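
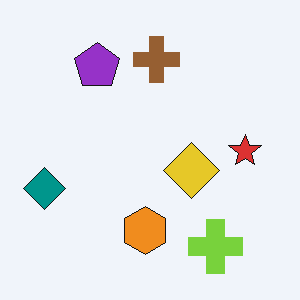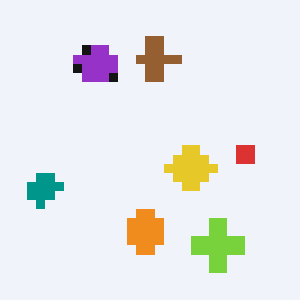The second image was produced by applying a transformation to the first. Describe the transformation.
The image was coarsely pixelated.

Shapes are reduced to large square blocks; fine edges and outlines are lost — a downscale-then-upscale (mosaic) effect.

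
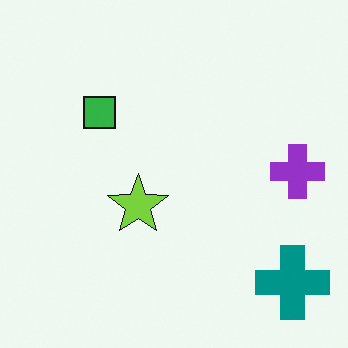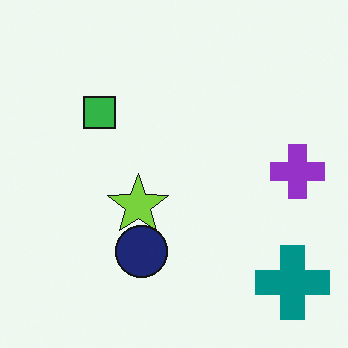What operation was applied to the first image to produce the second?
The second image is the first overlaid with an additional navy circle.

A navy circle appears in the second image that is absent from the first.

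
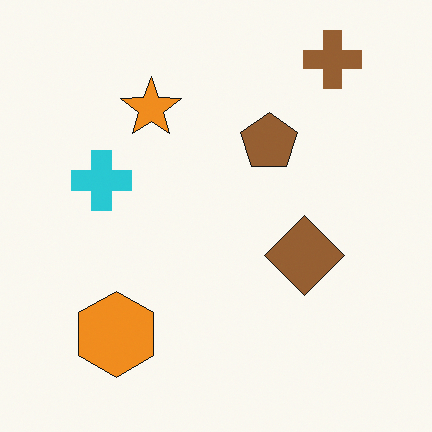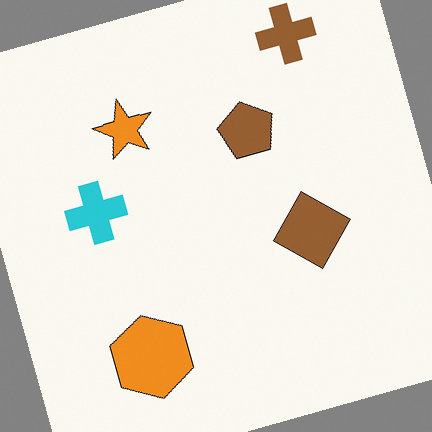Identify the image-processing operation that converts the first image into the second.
This is the original image rotated counter-clockwise by a moderate amount.

Every shape is tilted by the same angle and the image corners show triangular fill wedges — a whole-image rotation by a non-right angle.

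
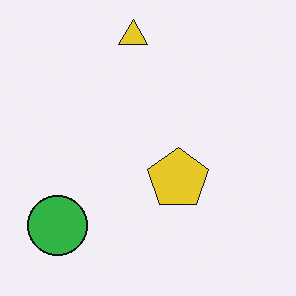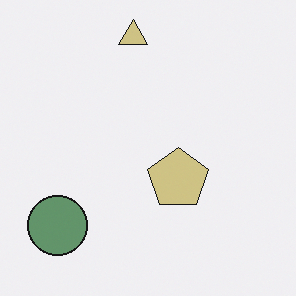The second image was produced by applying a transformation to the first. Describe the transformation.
This is the original image heavily desaturated.

All colors are more muted and greyish — a global saturation change.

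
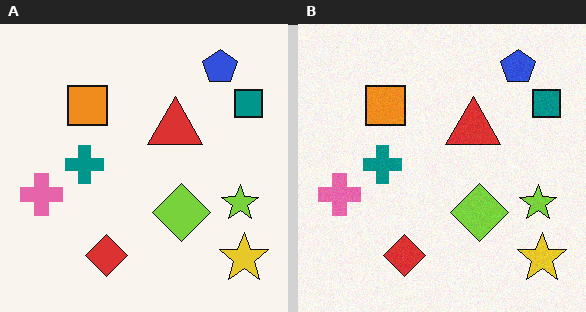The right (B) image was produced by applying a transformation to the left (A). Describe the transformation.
It was degraded with light additive noise.

Random speckle covers the whole image, including the flat background.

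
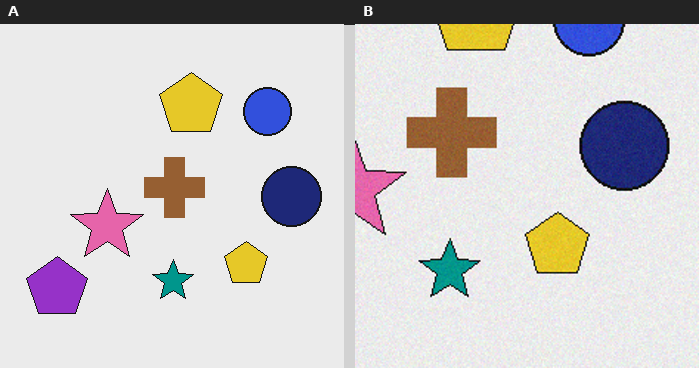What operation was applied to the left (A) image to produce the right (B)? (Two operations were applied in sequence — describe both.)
It was degraded with light additive noise, then cropped slightly and scaled back up.

Random speckle covers the whole image, including the flat background. The visible shapes are larger and the field of view is narrower; shapes near the original edges may be partly or wholly outside the frame — a crop-and-rescale.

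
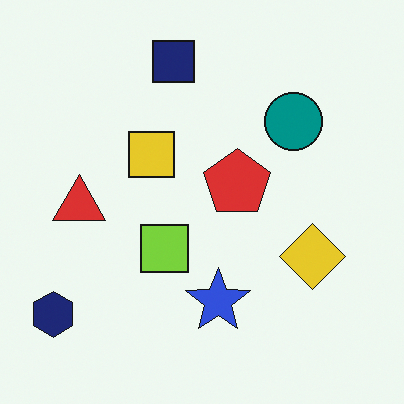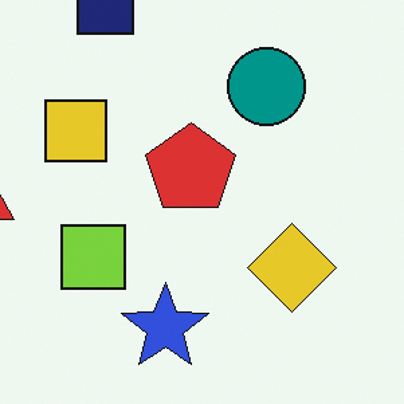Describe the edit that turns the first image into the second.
The second image is the first cropped slightly and scaled back up.

The visible shapes are larger and the field of view is narrower; shapes near the original edges may be partly or wholly outside the frame — a crop-and-rescale.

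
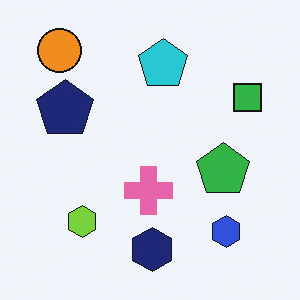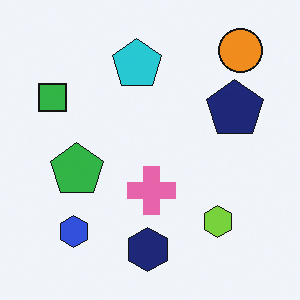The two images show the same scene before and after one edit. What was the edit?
The transformation is: flipped horizontally (left ↔ right).

The green square is in the top-right of the first image and the top-left of the second — shapes on opposite sides of the vertical midline have swapped in a mirror flip.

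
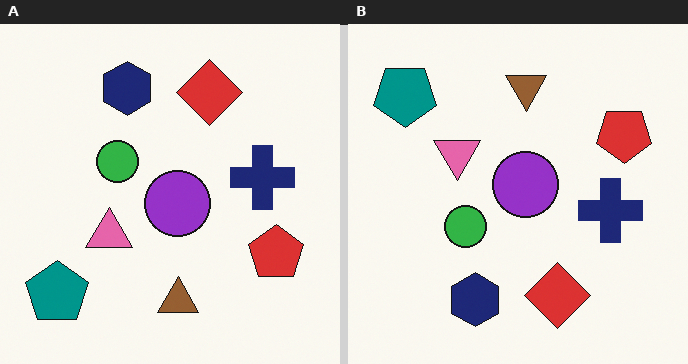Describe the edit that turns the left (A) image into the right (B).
The transformation is: flipped vertically (top ↔ bottom).

The navy hexagon is in the top of the left (A) image and the bottom of the right (B) — shapes on opposite sides of the horizontal midline have swapped in a mirror flip.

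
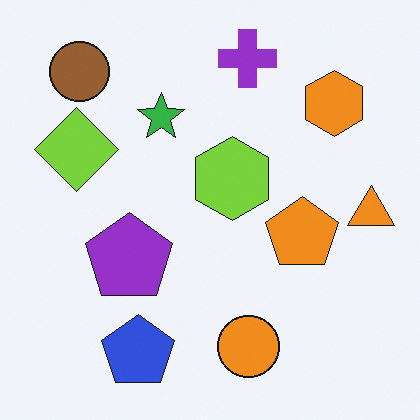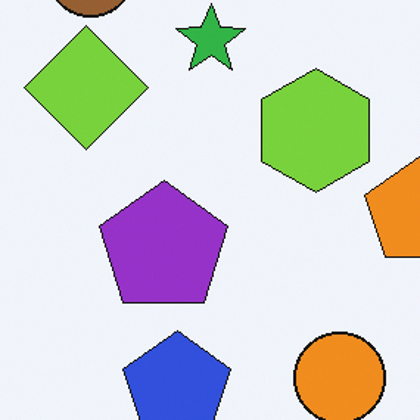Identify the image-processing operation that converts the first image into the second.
The transformation is: cropped slightly and scaled back up.

The visible shapes are larger and the field of view is narrower; shapes near the original edges may be partly or wholly outside the frame — a crop-and-rescale.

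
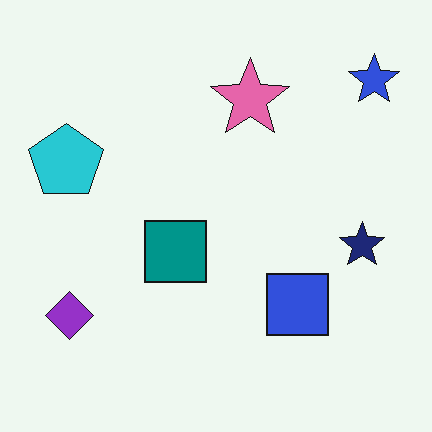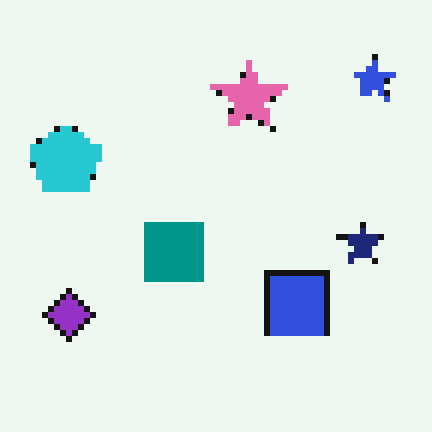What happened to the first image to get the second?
It was moderately pixelated.

Shapes are reduced to large square blocks; fine edges and outlines are lost — a downscale-then-upscale (mosaic) effect.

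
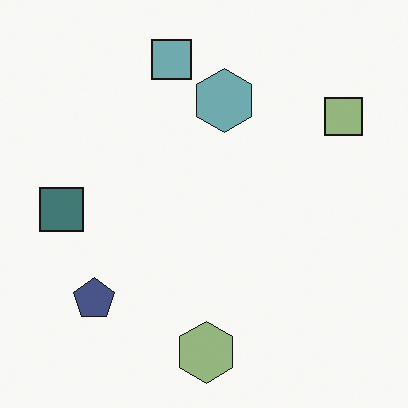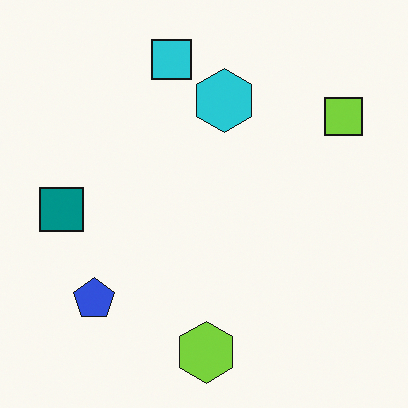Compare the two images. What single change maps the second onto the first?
The image was heavily desaturated.

All colors are more muted and greyish — a global saturation change.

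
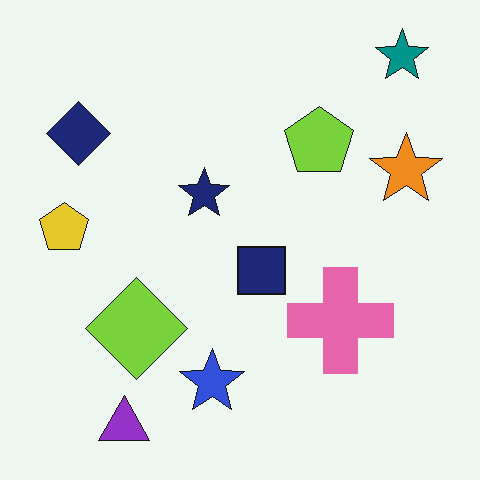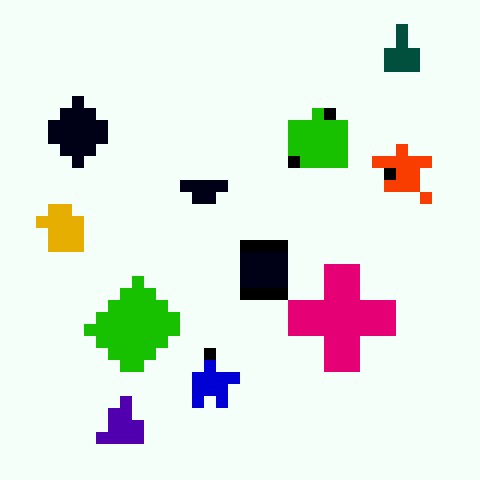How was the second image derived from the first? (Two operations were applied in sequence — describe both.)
The transformation is: boosted in contrast, then coarsely pixelated.

Tones are pushed away from mid-grey across the whole image — a global contrast change. Shapes are reduced to large square blocks; fine edges and outlines are lost — a downscale-then-upscale (mosaic) effect.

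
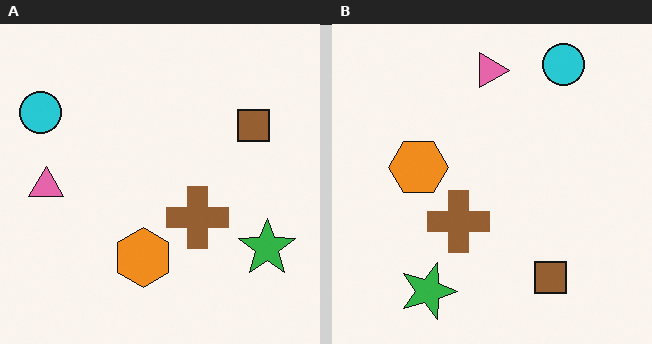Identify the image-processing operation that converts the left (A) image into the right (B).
The image was rotated 90° clockwise.

The cyan circle sits in the top-left of the left (A) image and the top-right of the right (B) — consistent with a whole-image 90° clockwise rotation.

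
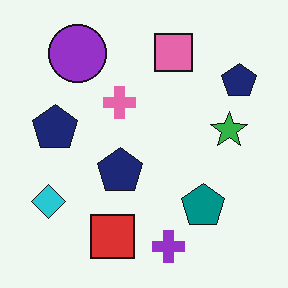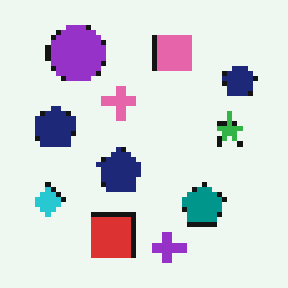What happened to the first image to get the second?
It was lightly pixelated (a mild mosaic effect).

Shapes are reduced to large square blocks; fine edges and outlines are lost — a downscale-then-upscale (mosaic) effect.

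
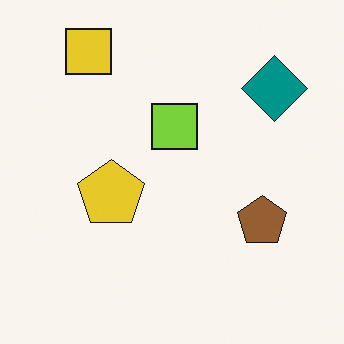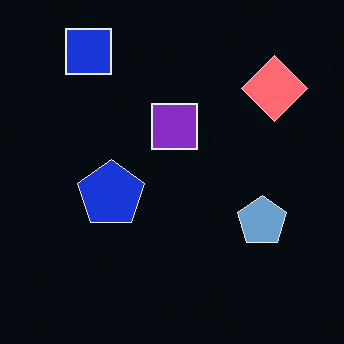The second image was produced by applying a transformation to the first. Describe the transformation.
The transformation is: color-inverted (negative).

The light background has become dark and every shape's color is its complement — a photographic negative.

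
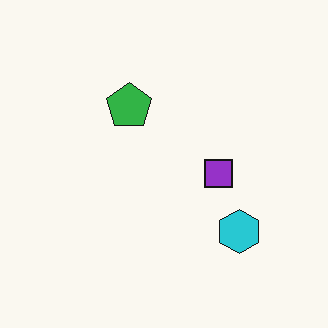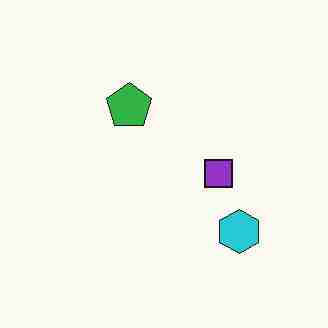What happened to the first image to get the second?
The transformation is: heavily JPEG-compressed with obvious blocking artifacts.

Blocky 8×8 compression artifacts appear around shape edges and the flat background shows ringing — characteristic JPEG degradation.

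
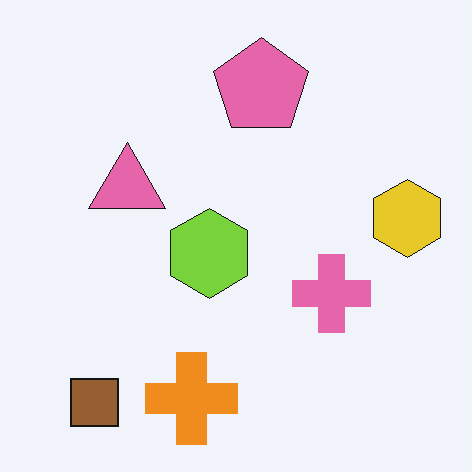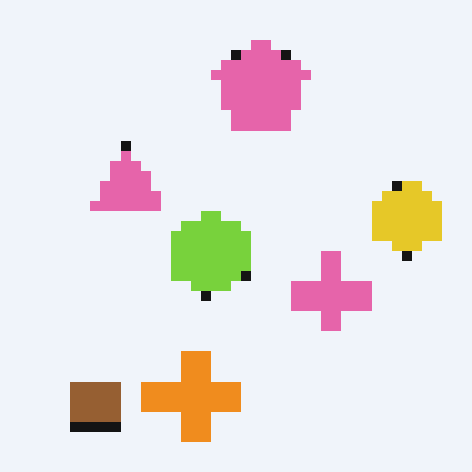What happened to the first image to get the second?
The transformation is: coarsely pixelated.

Shapes are reduced to large square blocks; fine edges and outlines are lost — a downscale-then-upscale (mosaic) effect.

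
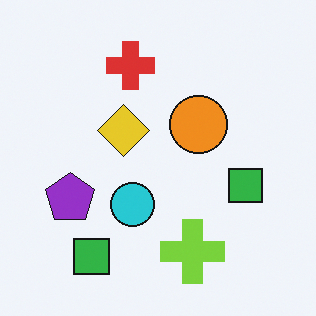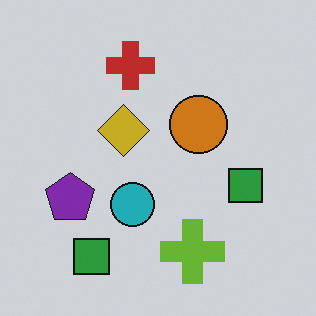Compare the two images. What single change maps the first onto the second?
Darkened a little.

Every pixel — background and shapes alike — is uniformly darkened.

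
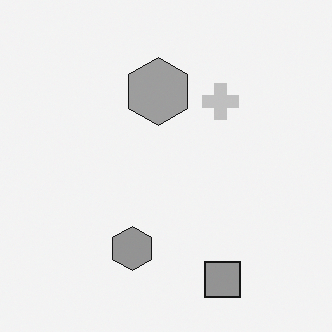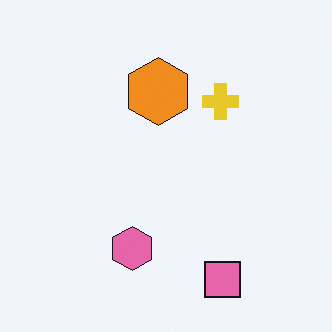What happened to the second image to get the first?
It was converted to grayscale.

All color is removed — every shape is now a shade of grey.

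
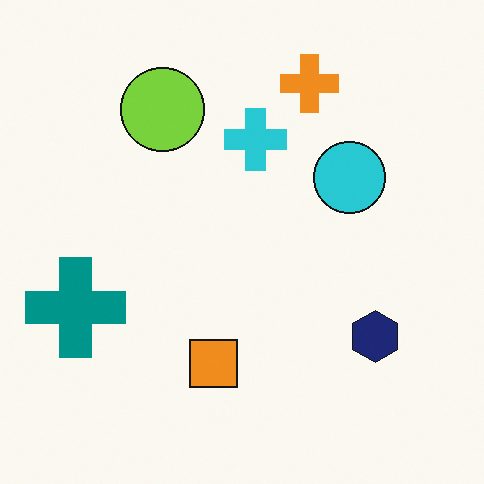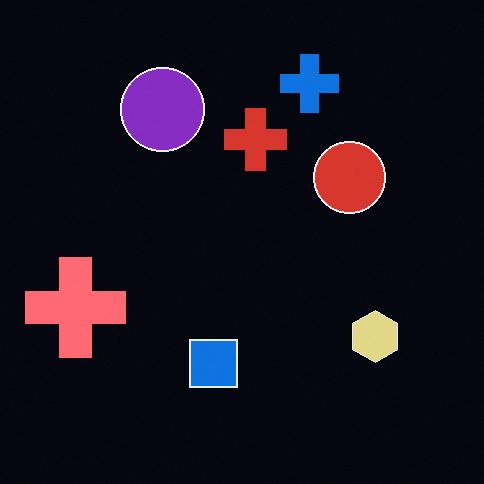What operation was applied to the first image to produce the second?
The image was color-inverted (negative).

The light background has become dark and every shape's color is its complement — a photographic negative.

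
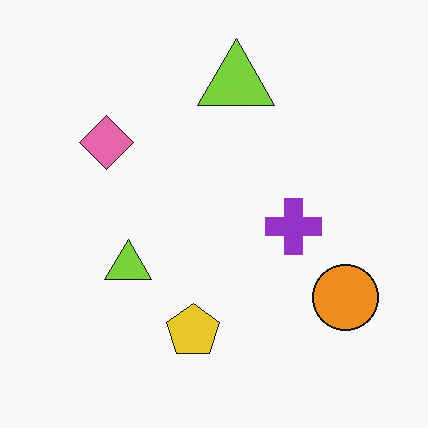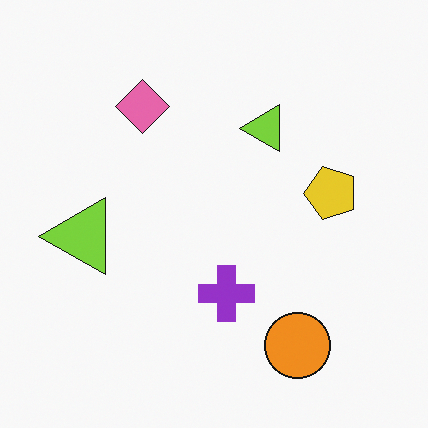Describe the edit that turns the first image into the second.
It was transposed (reflected across the top-left ↔ bottom-right diagonal).

Shapes have swapped their row and column positions — what was in the top-right is now in the bottom-left — a diagonal reflection.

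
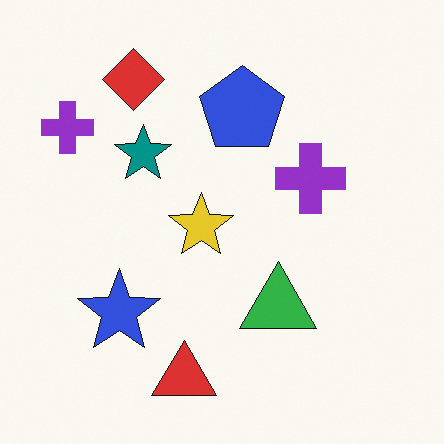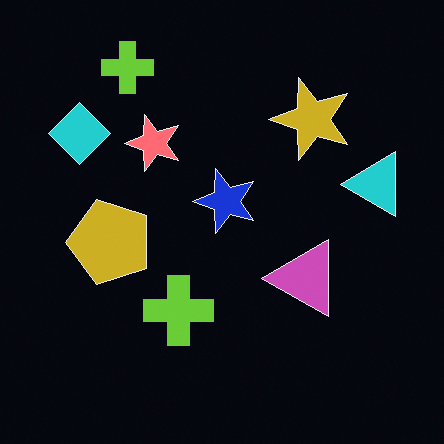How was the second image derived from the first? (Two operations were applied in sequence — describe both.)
The transformation is: color-inverted (negative), then transposed (reflected across the top-left ↔ bottom-right diagonal).

The light background has become dark and every shape's color is its complement — a photographic negative. Shapes have swapped their row and column positions — what was in the top-right is now in the bottom-left — a diagonal reflection.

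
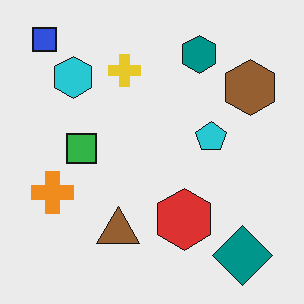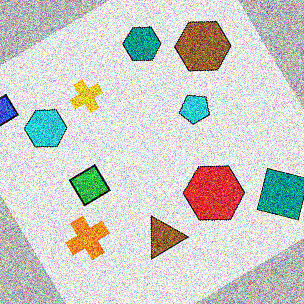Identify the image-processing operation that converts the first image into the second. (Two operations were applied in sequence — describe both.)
It was rotated counter-clockwise by a large amount — several tens of degrees, then degraded with a thick layer of grain.

Every shape is tilted by the same angle and the image corners show triangular fill wedges — a whole-image rotation by a non-right angle. Random speckle covers the whole image, including the flat background.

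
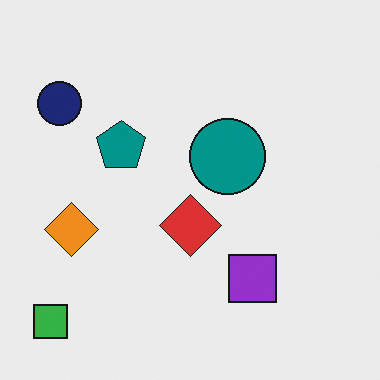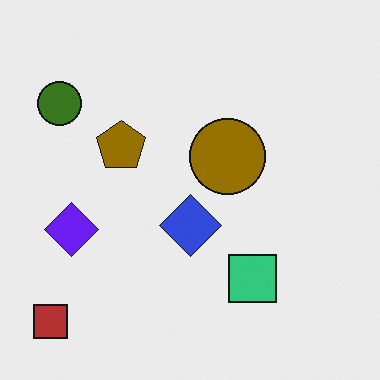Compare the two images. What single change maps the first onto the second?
It was hue-shifted through roughly half the color wheel.

Every shape's color has rotated by the same amount around the hue wheel — a uniform hue shift.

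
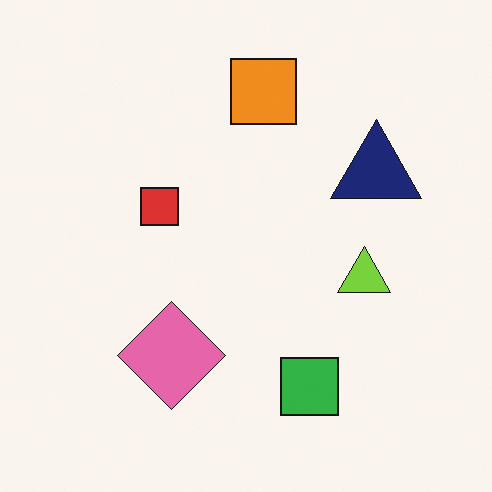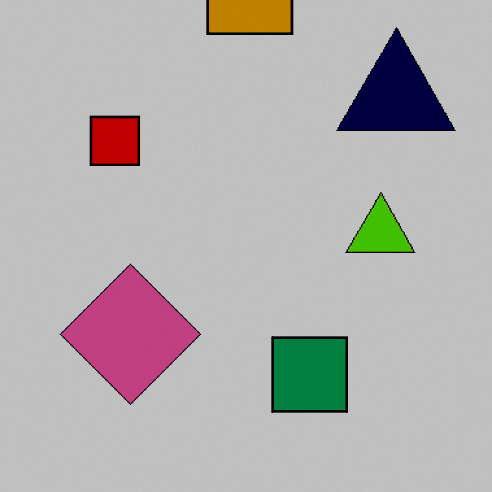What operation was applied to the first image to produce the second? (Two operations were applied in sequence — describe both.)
The image was cropped slightly and scaled back up, then aggressively posterized.

The visible shapes are larger and the field of view is narrower; shapes near the original edges may be partly or wholly outside the frame — a crop-and-rescale. Each flat color has snapped to a coarser quantized level — most visibly, the near-white background has dropped to a flat grey.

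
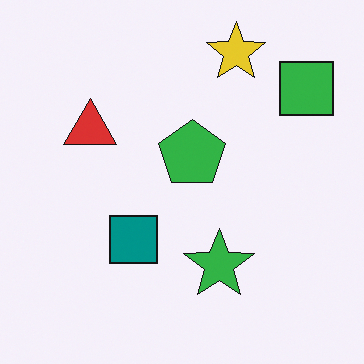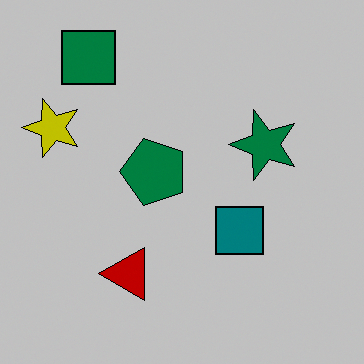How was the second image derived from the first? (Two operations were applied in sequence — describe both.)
The image was aggressively posterized, then rotated 90° counter-clockwise.

Each flat color has snapped to a coarser quantized level — most visibly, the near-white background has dropped to a flat grey. The green square sits in the top-right of the first image and the top-left of the second — consistent with a whole-image 90° counter-clockwise rotation.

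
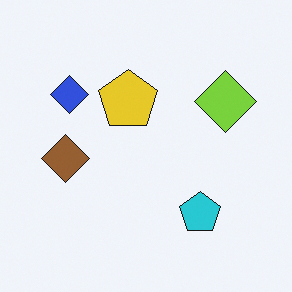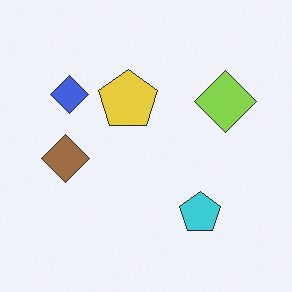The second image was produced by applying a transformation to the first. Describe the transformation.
The transformation is: given slightly reduced contrast.

Tones are pushed toward mid-grey across the whole image — a global contrast change.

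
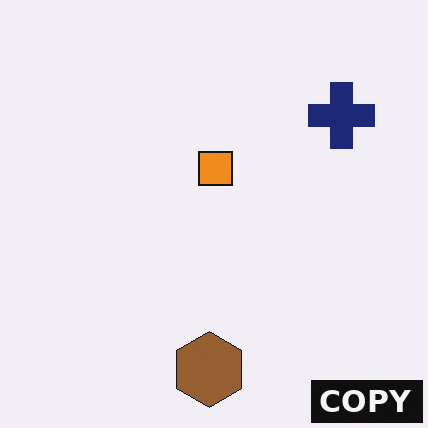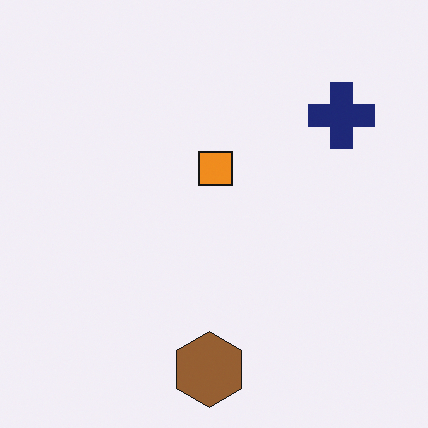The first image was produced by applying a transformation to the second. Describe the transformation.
It was watermarked with the text "COPY" in the lower-right corner.

A dark label reading "COPY" appears in the lower-right corner.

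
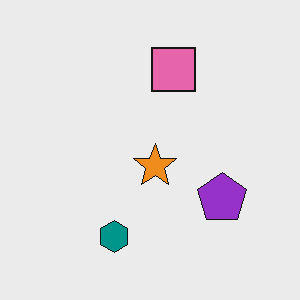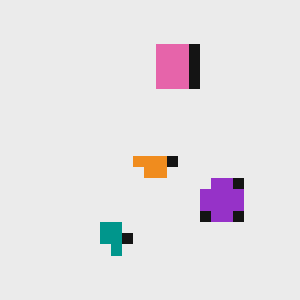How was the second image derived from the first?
The image was heavily pixelated into large blocks.

Shapes are reduced to large square blocks; fine edges and outlines are lost — a downscale-then-upscale (mosaic) effect.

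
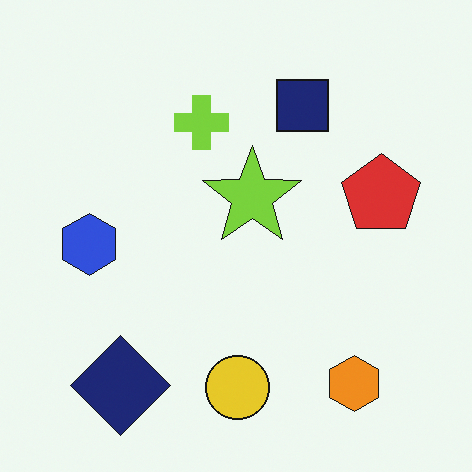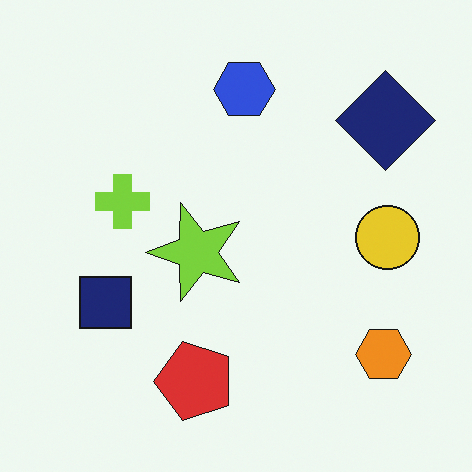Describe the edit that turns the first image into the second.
The transformation is: transposed (reflected across the top-left ↔ bottom-right diagonal).

Shapes have swapped their row and column positions — what was in the top-right is now in the bottom-left — a diagonal reflection.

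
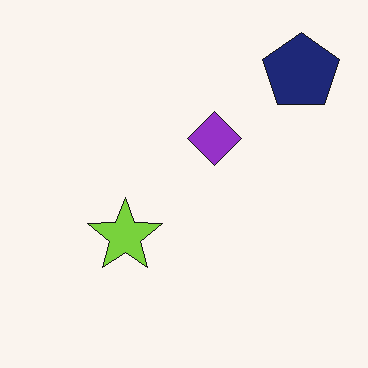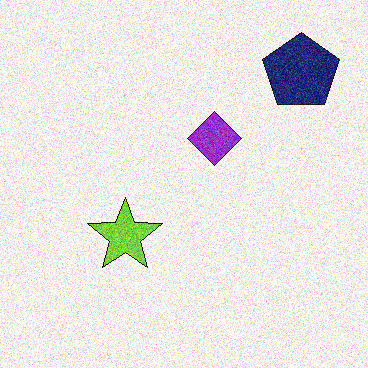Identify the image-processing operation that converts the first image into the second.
The second image is the first degraded with visible gaussian noise.

Random speckle covers the whole image, including the flat background.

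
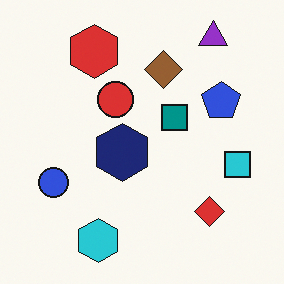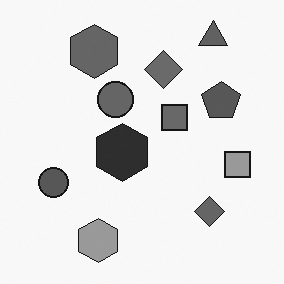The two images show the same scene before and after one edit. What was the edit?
The image was converted to grayscale.

All color is removed — every shape is now a shade of grey.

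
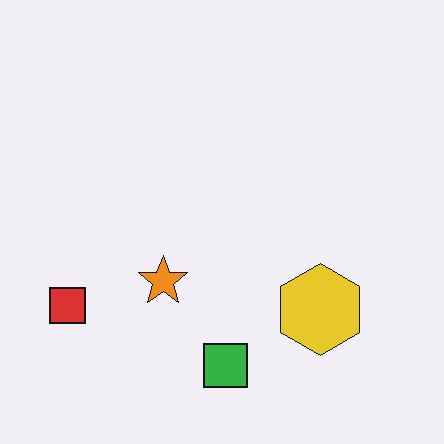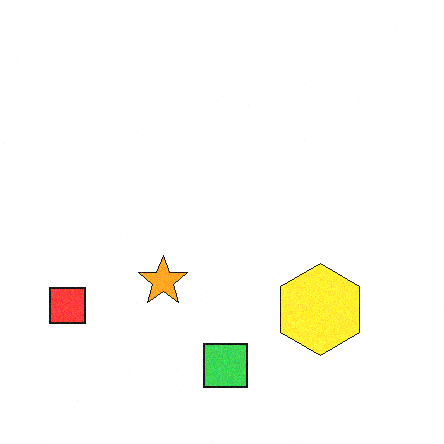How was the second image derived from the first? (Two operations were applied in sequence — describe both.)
Degraded with light additive noise, then brightened a little.

Random speckle covers the whole image, including the flat background. Every pixel — background and shapes alike — is uniformly brightened.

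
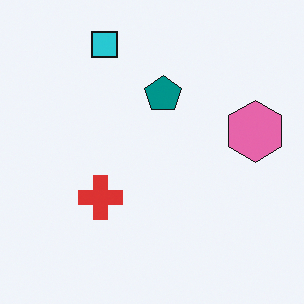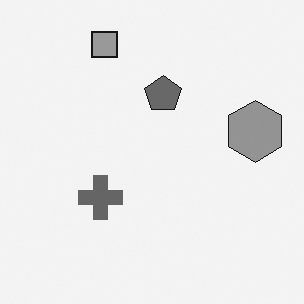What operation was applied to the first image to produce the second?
It was converted to grayscale.

All color is removed — every shape is now a shade of grey.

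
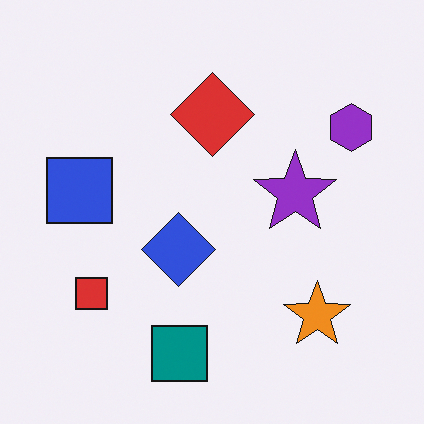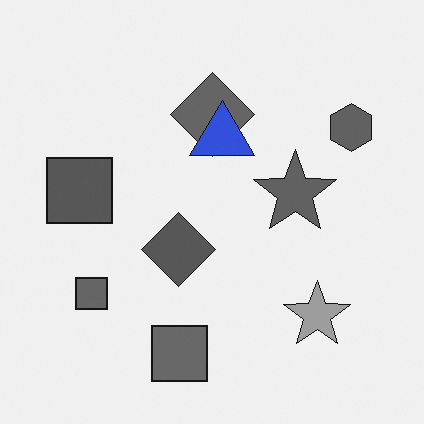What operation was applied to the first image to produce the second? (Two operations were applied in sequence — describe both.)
It was converted to grayscale, then overlaid with an additional blue triangle.

All color is removed — every shape is now a shade of grey. A blue triangle appears in the second image that is absent from the first.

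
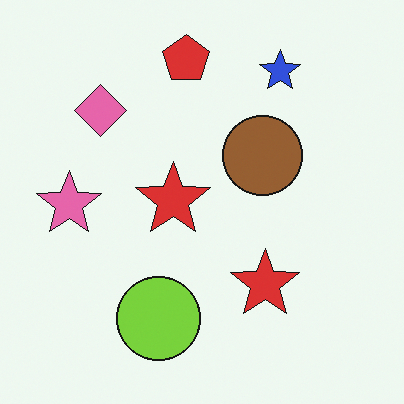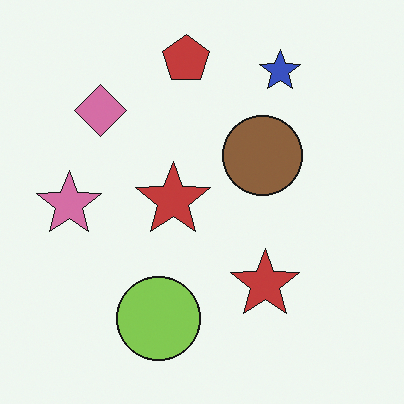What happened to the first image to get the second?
Slightly desaturated.

All colors are more muted and greyish — a global saturation change.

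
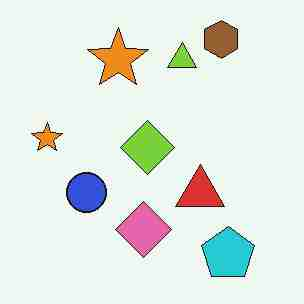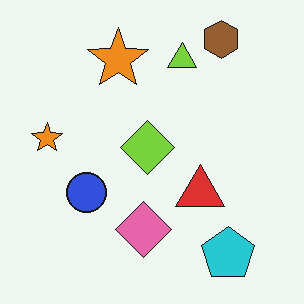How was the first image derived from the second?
The first image is the second degraded with heavy JPEG compression.

Blocky 8×8 compression artifacts appear around shape edges and the flat background shows ringing — characteristic JPEG degradation.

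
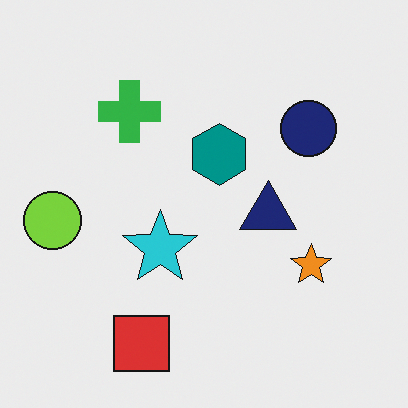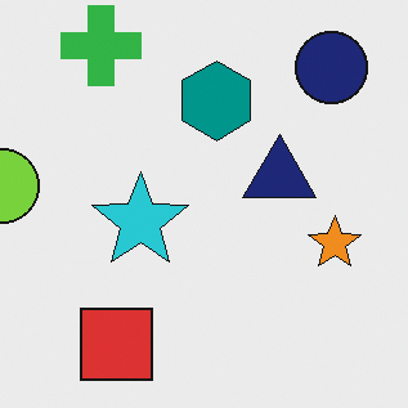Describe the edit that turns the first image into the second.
Cropped slightly and scaled back up.

The visible shapes are larger and the field of view is narrower; shapes near the original edges may be partly or wholly outside the frame — a crop-and-rescale.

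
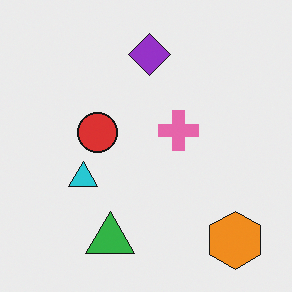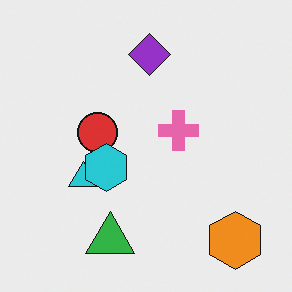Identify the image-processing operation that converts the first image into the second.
The image was overlaid with an additional cyan hexagon.

A cyan hexagon appears in the second image that is absent from the first.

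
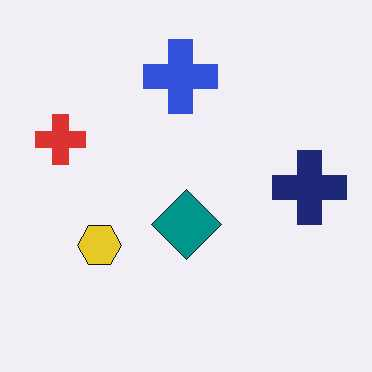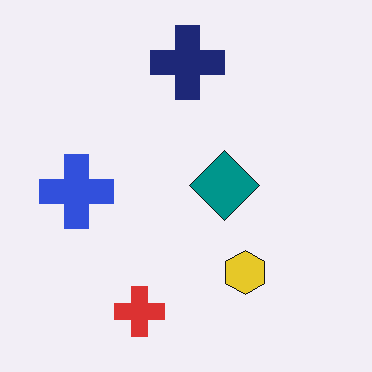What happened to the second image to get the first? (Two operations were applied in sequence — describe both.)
The image was rotated 90° clockwise, then given moderate JPEG compression.

The red cross sits in the bottom of the second image and the left of the first — consistent with a whole-image 90° clockwise rotation. Blocky 8×8 compression artifacts appear around shape edges and the flat background shows ringing — characteristic JPEG degradation.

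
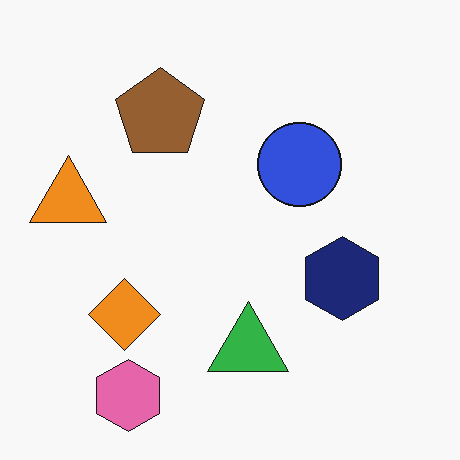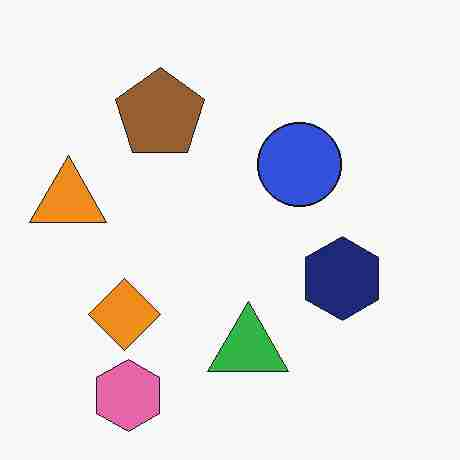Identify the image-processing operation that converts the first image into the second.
Heavily JPEG-compressed with obvious blocking artifacts.

Blocky 8×8 compression artifacts appear around shape edges and the flat background shows ringing — characteristic JPEG degradation.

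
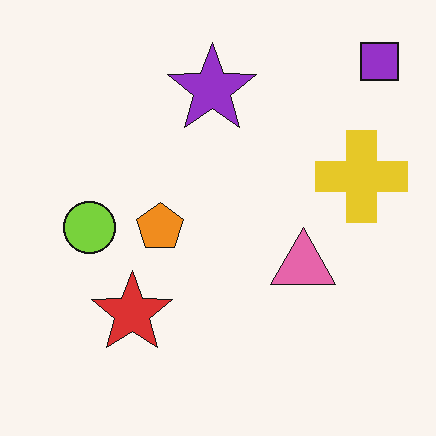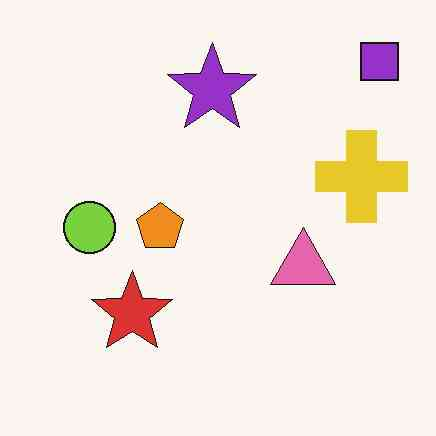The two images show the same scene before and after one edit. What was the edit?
The image was JPEG-compressed with visible artifacts.

Blocky 8×8 compression artifacts appear around shape edges and the flat background shows ringing — characteristic JPEG degradation.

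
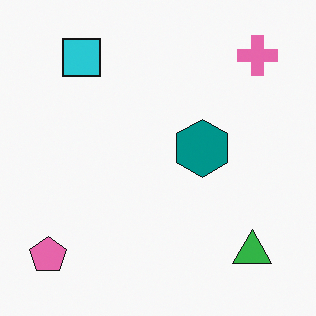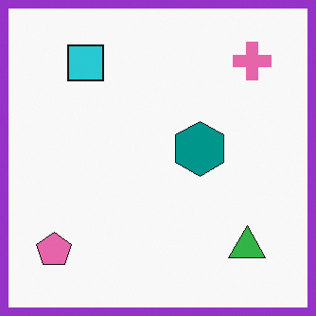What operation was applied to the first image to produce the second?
This is the original image framed with a purple border.

A solid purple frame runs around the edge of the second image, with the content slightly shrunk inside it.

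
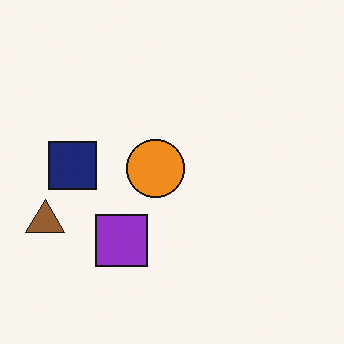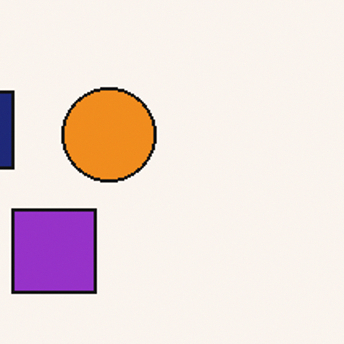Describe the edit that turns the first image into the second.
This is the original image cropped slightly and scaled back up.

The visible shapes are larger and the field of view is narrower; shapes near the original edges may be partly or wholly outside the frame — a crop-and-rescale.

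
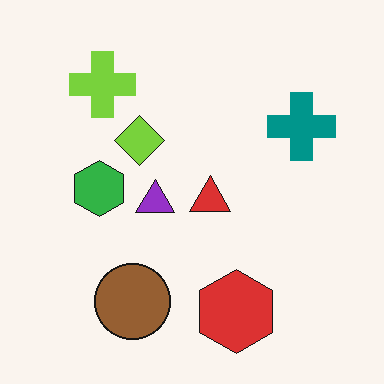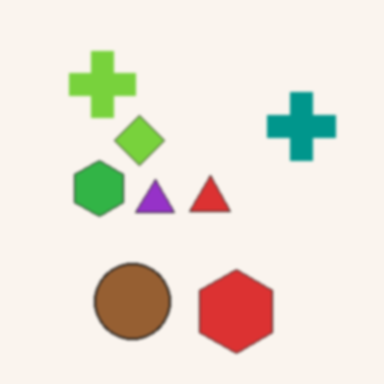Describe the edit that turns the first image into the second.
It was slightly softened.

Shape edges and outlines are uniformly softened across the whole image.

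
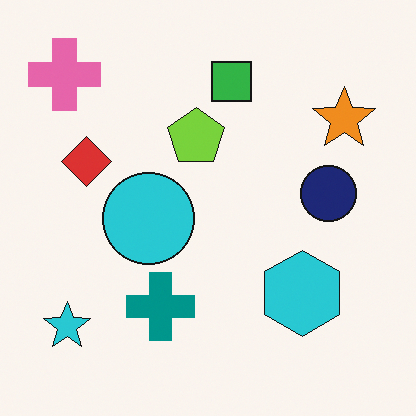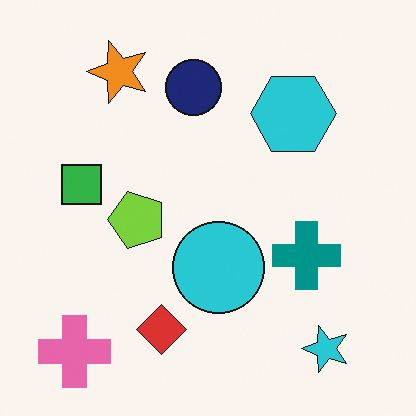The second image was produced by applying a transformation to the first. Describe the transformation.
This is the original image rotated 90° counter-clockwise.

The pink cross sits in the top-left of the first image and the bottom-left of the second — consistent with a whole-image 90° counter-clockwise rotation.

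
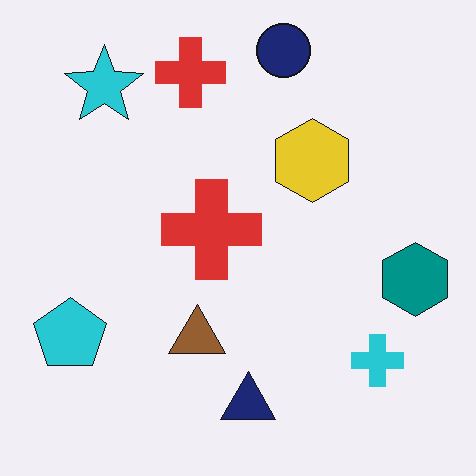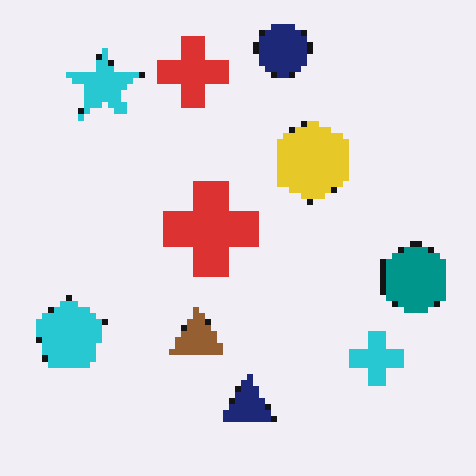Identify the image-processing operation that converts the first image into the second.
It was moderately pixelated.

Shapes are reduced to large square blocks; fine edges and outlines are lost — a downscale-then-upscale (mosaic) effect.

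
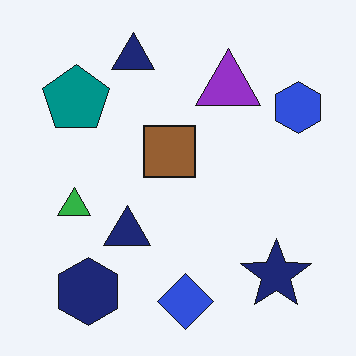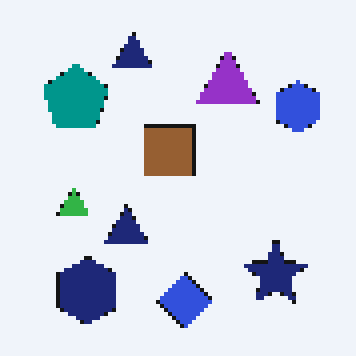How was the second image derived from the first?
Mildly pixelated.

Shapes are reduced to large square blocks; fine edges and outlines are lost — a downscale-then-upscale (mosaic) effect.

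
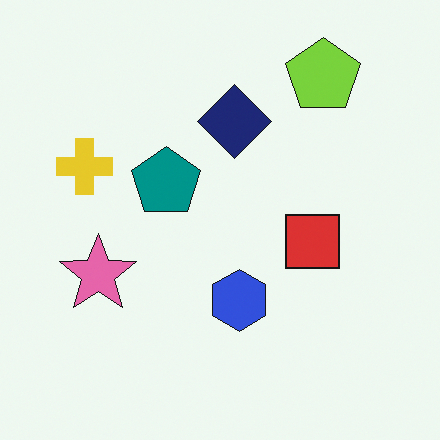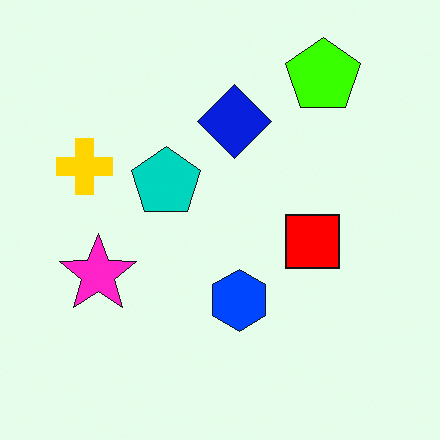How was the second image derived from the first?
This is the original image heavily oversaturated.

All colors are more vivid — a global saturation change.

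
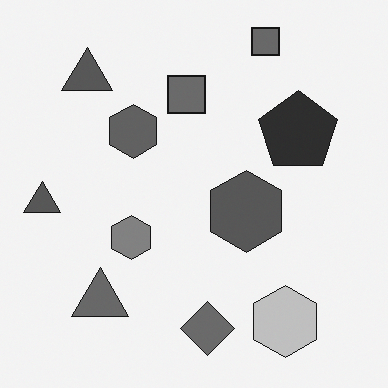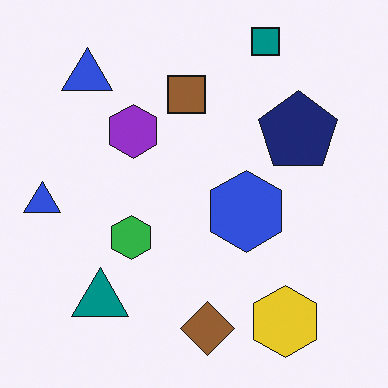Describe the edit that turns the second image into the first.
It was converted to grayscale.

All color is removed — every shape is now a shade of grey.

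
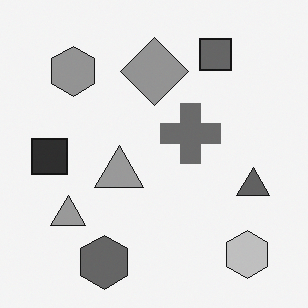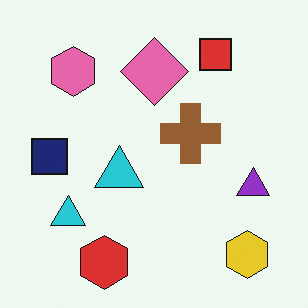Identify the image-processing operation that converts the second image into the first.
The transformation is: converted to grayscale.

All color is removed — every shape is now a shade of grey.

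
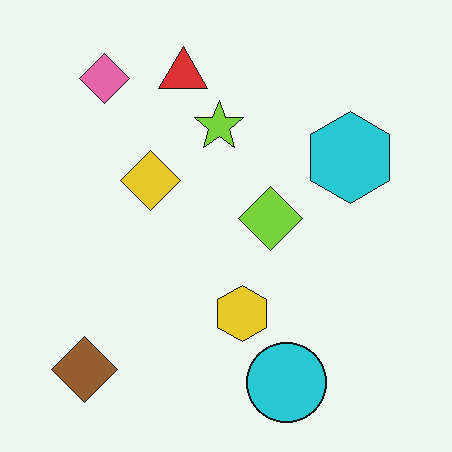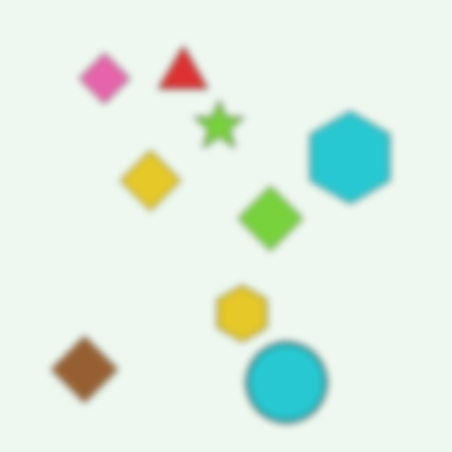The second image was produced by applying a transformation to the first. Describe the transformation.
Moderately blurred.

Shape edges and outlines are uniformly softened across the whole image.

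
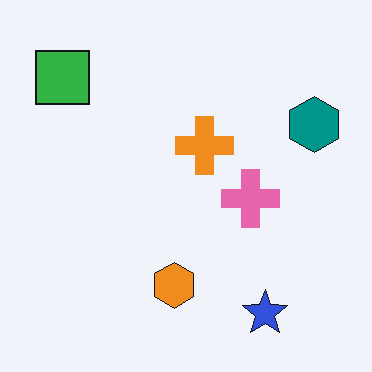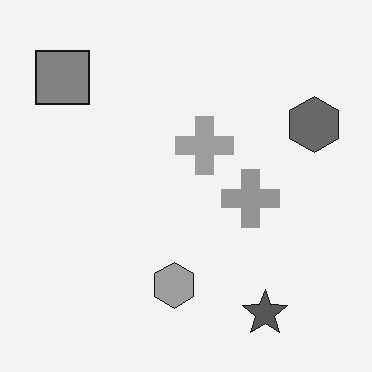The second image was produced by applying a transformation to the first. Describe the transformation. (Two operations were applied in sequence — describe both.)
This is the original image converted to grayscale, then given moderate JPEG compression.

All color is removed — every shape is now a shade of grey. Blocky 8×8 compression artifacts appear around shape edges and the flat background shows ringing — characteristic JPEG degradation.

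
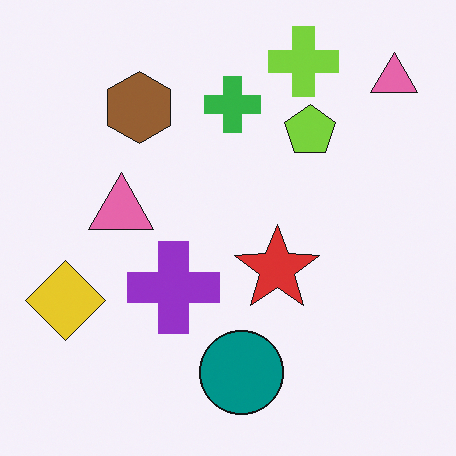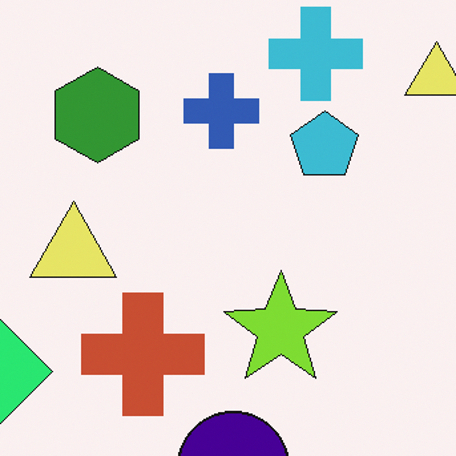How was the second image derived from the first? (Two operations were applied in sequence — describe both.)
This is the original image hue-shifted by a moderate amount, then cropped slightly and scaled back up.

Every shape's color has rotated by the same amount around the hue wheel — a uniform hue shift. The visible shapes are larger and the field of view is narrower; shapes near the original edges may be partly or wholly outside the frame — a crop-and-rescale.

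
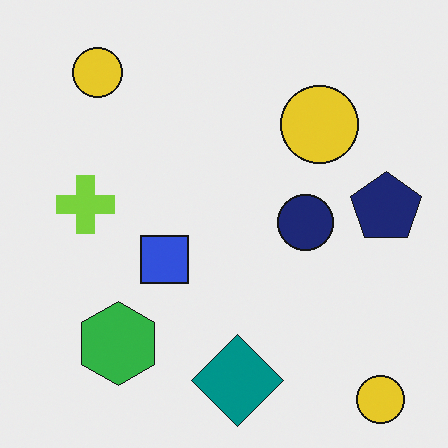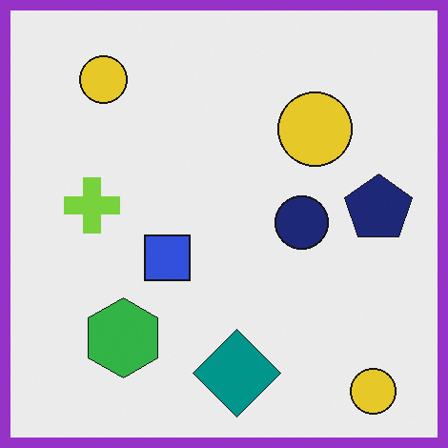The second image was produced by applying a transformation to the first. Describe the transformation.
The second image is the first framed with a purple border.

A solid purple frame runs around the edge of the second image, with the content slightly shrunk inside it.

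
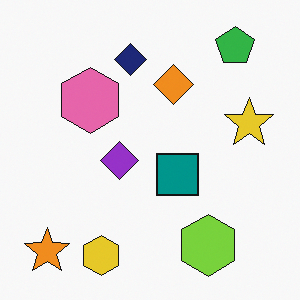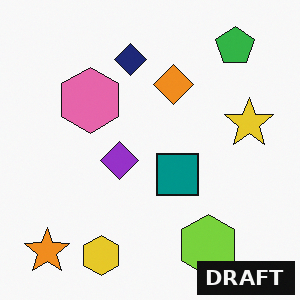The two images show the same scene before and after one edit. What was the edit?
This is the original image watermarked with the text "DRAFT" in the lower-right corner.

A dark label reading "DRAFT" appears in the lower-right corner.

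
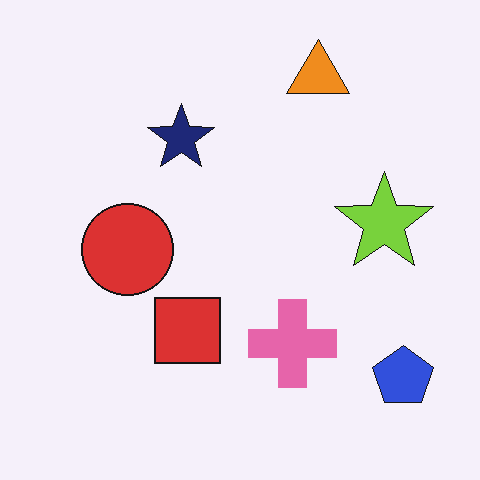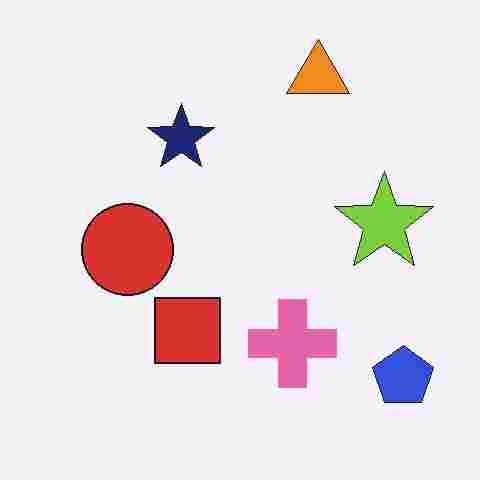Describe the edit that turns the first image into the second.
The image was degraded with heavy JPEG compression.

Blocky 8×8 compression artifacts appear around shape edges and the flat background shows ringing — characteristic JPEG degradation.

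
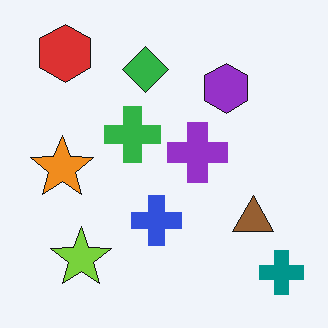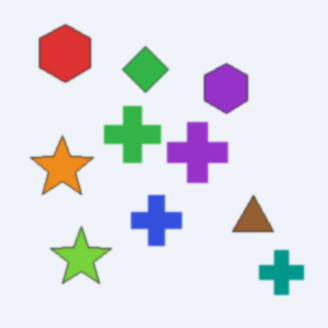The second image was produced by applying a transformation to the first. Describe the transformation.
The image was slightly softened.

Shape edges and outlines are uniformly softened across the whole image.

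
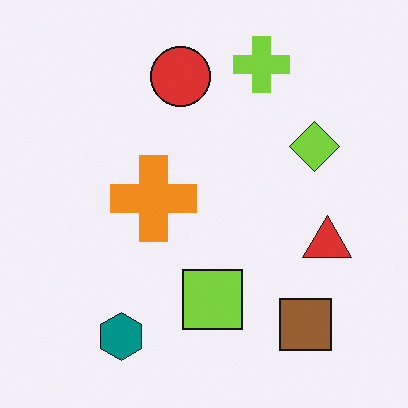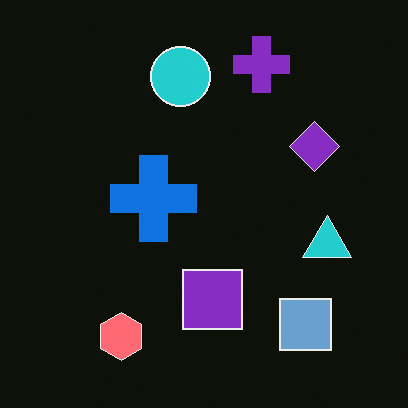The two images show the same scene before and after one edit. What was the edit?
The second image is the first color-inverted (negative).

The light background has become dark and every shape's color is its complement — a photographic negative.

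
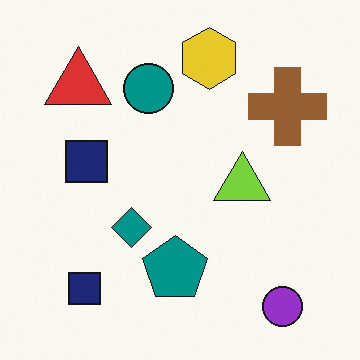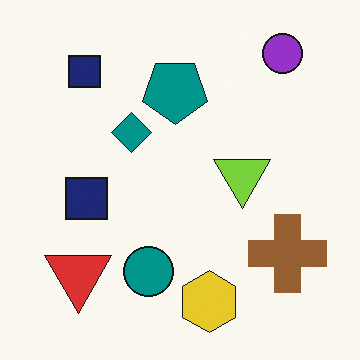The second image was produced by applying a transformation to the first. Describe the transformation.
The second image is the first flipped vertically (top ↔ bottom).

The purple circle is in the bottom-right of the first image and the top-right of the second — shapes on opposite sides of the horizontal midline have swapped in a mirror flip.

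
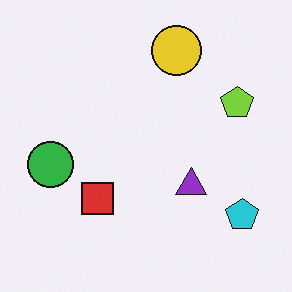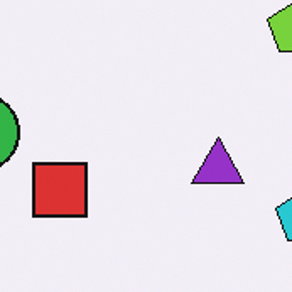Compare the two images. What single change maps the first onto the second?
This is the original image cropped tightly and scaled back up.

The visible shapes are larger and the field of view is narrower; shapes near the original edges may be partly or wholly outside the frame — a crop-and-rescale.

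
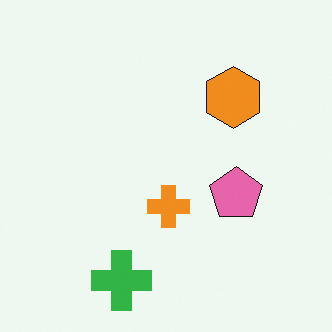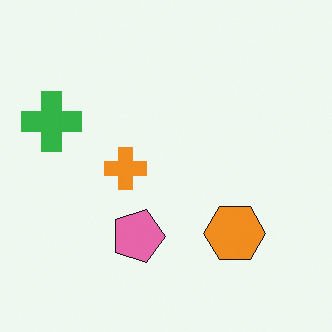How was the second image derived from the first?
The image was rotated 90° clockwise.

The green cross sits in the bottom of the first image and the left of the second — consistent with a whole-image 90° clockwise rotation.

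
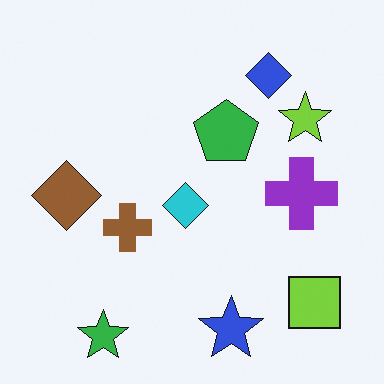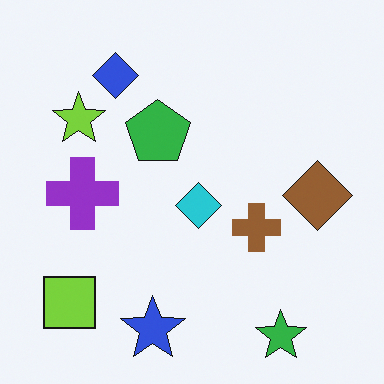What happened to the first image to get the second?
The second image is the first flipped horizontally (left ↔ right).

The brown diamond is in the left of the first image and the right of the second — shapes on opposite sides of the vertical midline have swapped in a mirror flip.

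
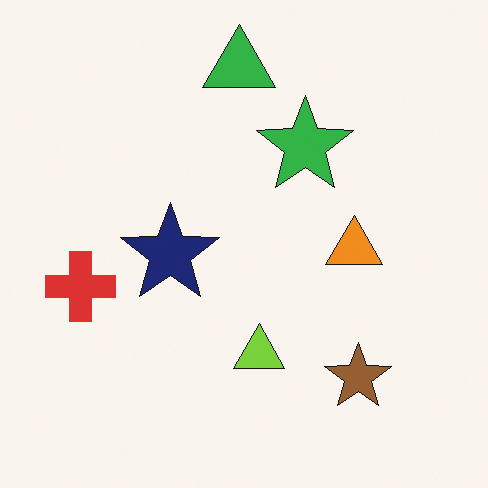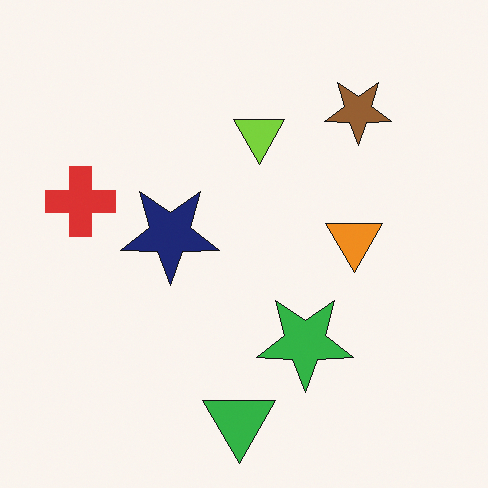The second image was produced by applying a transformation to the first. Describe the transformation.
The image was flipped vertically (top ↔ bottom).

The green triangle is in the top of the first image and the bottom of the second — shapes on opposite sides of the horizontal midline have swapped in a mirror flip.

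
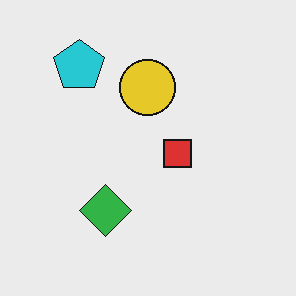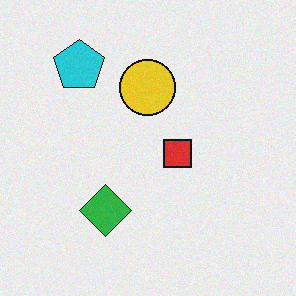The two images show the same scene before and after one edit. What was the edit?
The second image is the first degraded with subtle gaussian noise.

Random speckle covers the whole image, including the flat background.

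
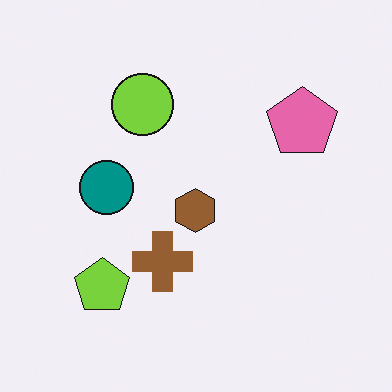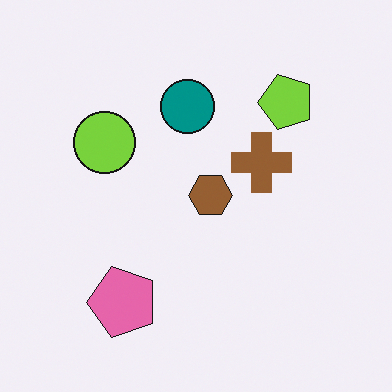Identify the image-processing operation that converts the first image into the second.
The second image is the first transposed (reflected across the top-left ↔ bottom-right diagonal).

Shapes have swapped their row and column positions — what was in the top-right is now in the bottom-left — a diagonal reflection.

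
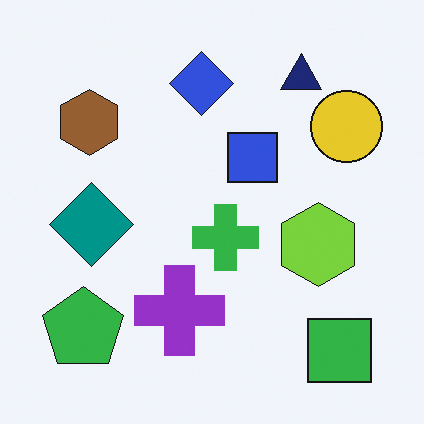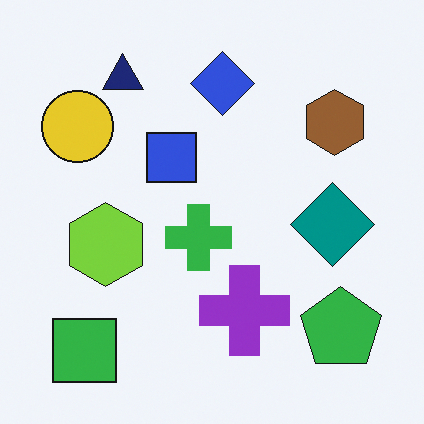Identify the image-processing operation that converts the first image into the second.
The image was flipped horizontally (left ↔ right).

The yellow circle is in the top-right of the first image and the top-left of the second — shapes on opposite sides of the vertical midline have swapped in a mirror flip.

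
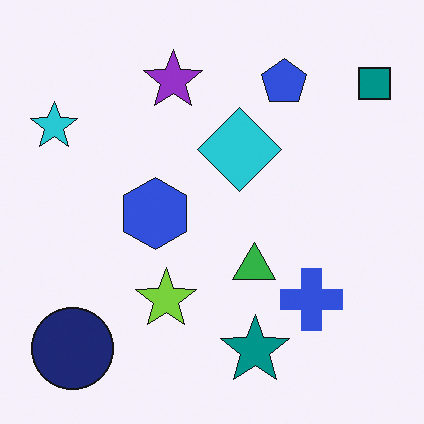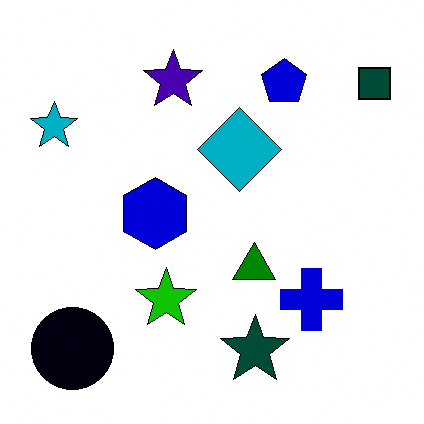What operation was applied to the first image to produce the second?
Boosted in contrast.

Tones are pushed away from mid-grey across the whole image — a global contrast change.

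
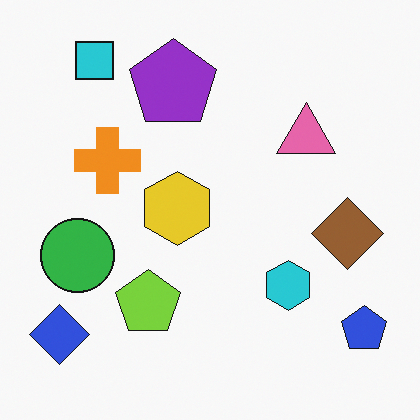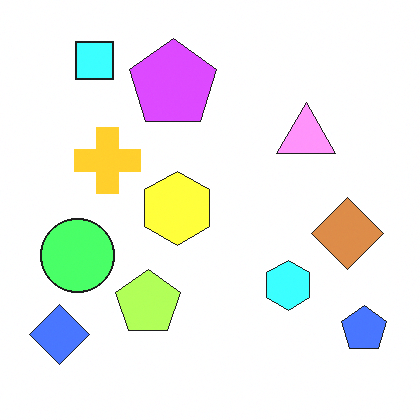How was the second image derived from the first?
The transformation is: noticeably brightened.

Every pixel — background and shapes alike — is uniformly brightened.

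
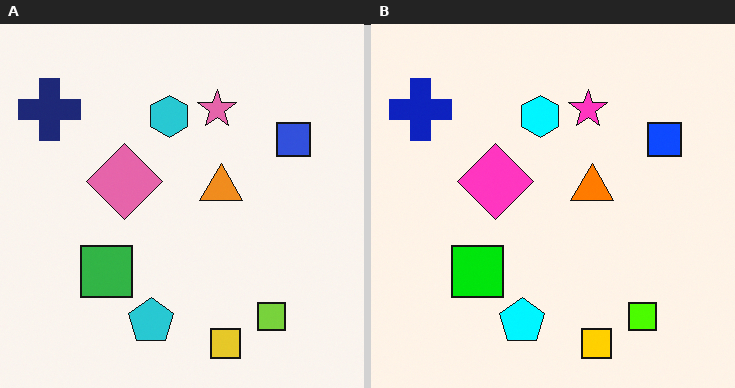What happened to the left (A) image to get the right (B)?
The transformation is: made much more vivid (saturation change).

All colors are more vivid — a global saturation change.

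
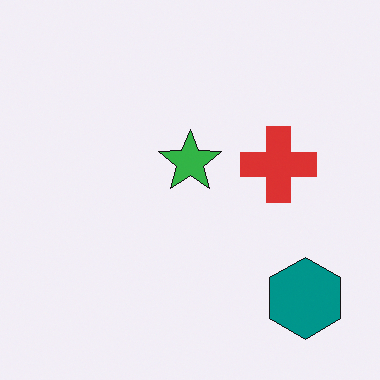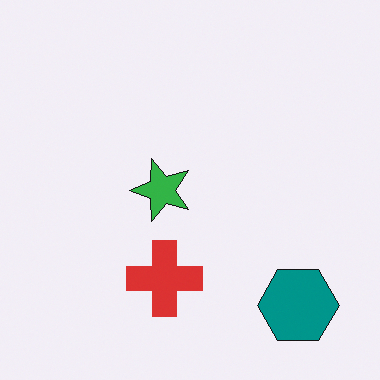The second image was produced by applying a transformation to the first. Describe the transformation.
This is the original image transposed (reflected across the top-left ↔ bottom-right diagonal).

Shapes have swapped their row and column positions — what was in the top-right is now in the bottom-left — a diagonal reflection.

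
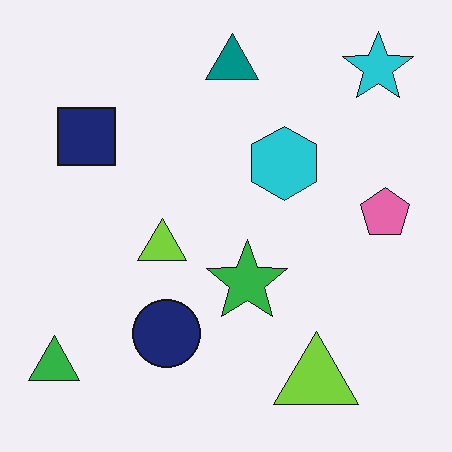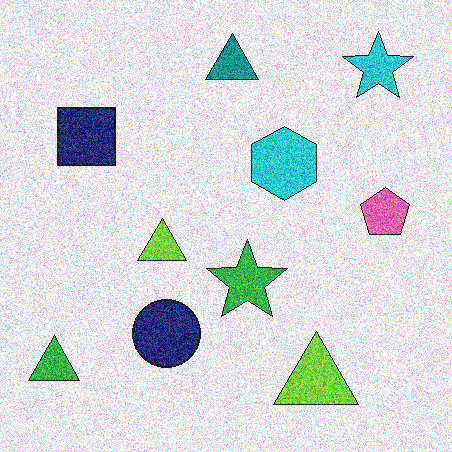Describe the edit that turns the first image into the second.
The transformation is: degraded with heavy additive noise.

Random speckle covers the whole image, including the flat background.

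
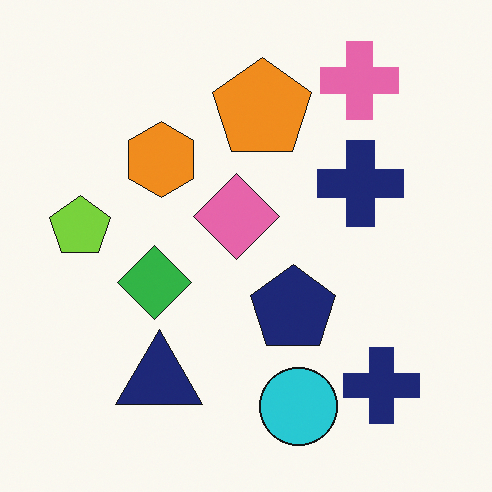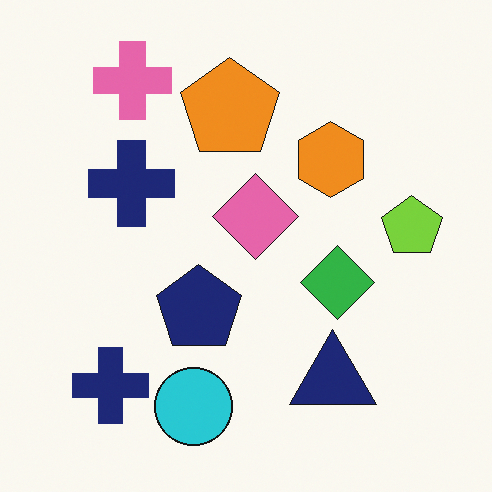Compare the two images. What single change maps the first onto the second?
This is the original image flipped horizontally (left ↔ right).

The lime pentagon is in the left of the first image and the right of the second — shapes on opposite sides of the vertical midline have swapped in a mirror flip.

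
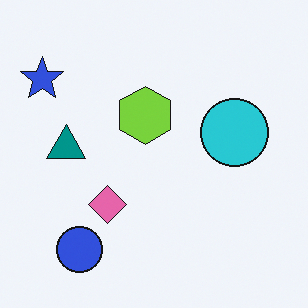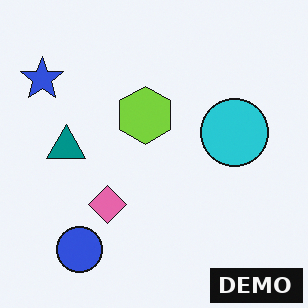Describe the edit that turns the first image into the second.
The transformation is: watermarked with the text "DEMO" in the lower-right corner.

A dark label reading "DEMO" appears in the lower-right corner.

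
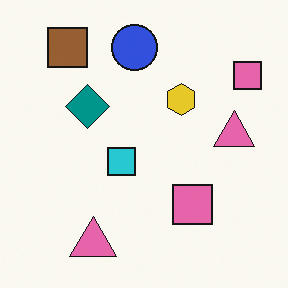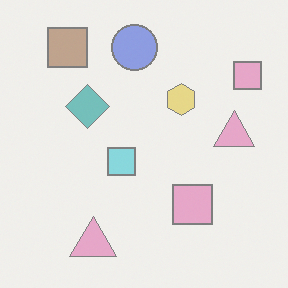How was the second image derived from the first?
It was washed out (contrast reduced).

Tones are pushed toward mid-grey across the whole image — a global contrast change.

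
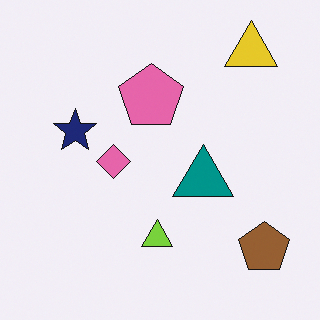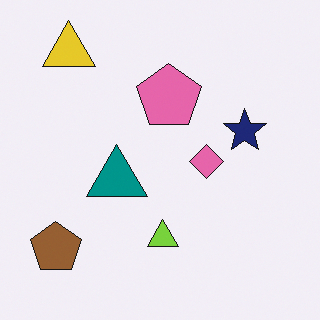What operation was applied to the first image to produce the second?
It was flipped horizontally (left ↔ right).

The brown pentagon is in the bottom-right of the first image and the bottom-left of the second — shapes on opposite sides of the vertical midline have swapped in a mirror flip.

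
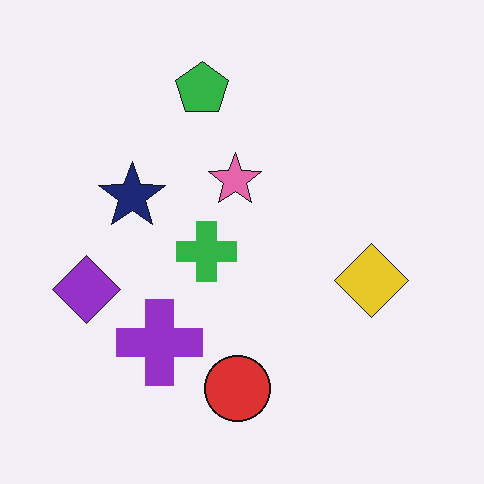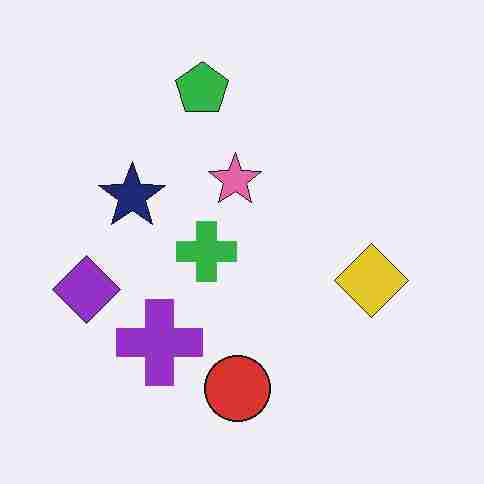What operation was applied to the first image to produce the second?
Degraded with heavy JPEG compression.

Blocky 8×8 compression artifacts appear around shape edges and the flat background shows ringing — characteristic JPEG degradation.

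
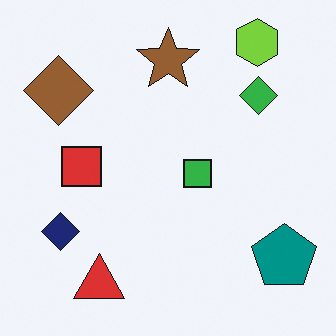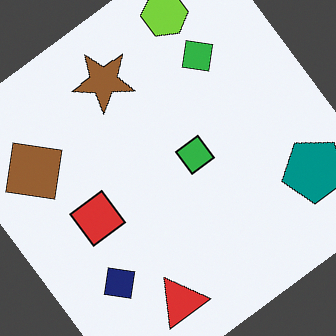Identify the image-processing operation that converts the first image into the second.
The transformation is: rotated counter-clockwise by a large amount — several tens of degrees.

Every shape is tilted by the same angle and the image corners show triangular fill wedges — a whole-image rotation by a non-right angle.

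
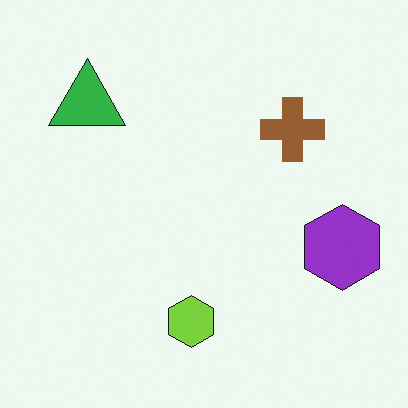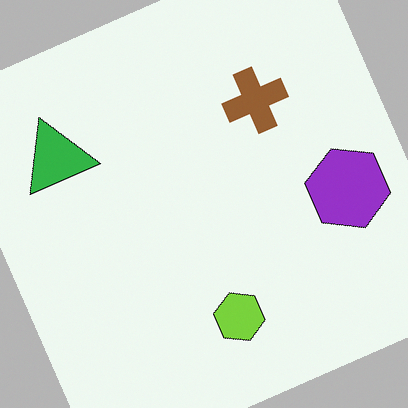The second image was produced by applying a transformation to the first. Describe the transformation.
Rotated counter-clockwise by a moderate amount.

Every shape is tilted by the same angle and the image corners show triangular fill wedges — a whole-image rotation by a non-right angle.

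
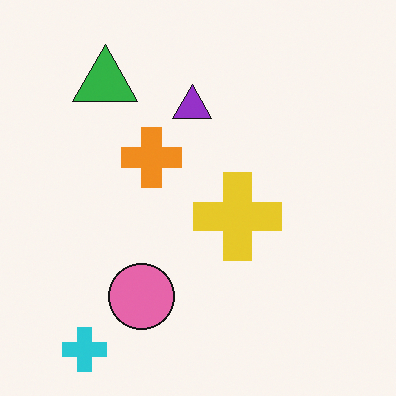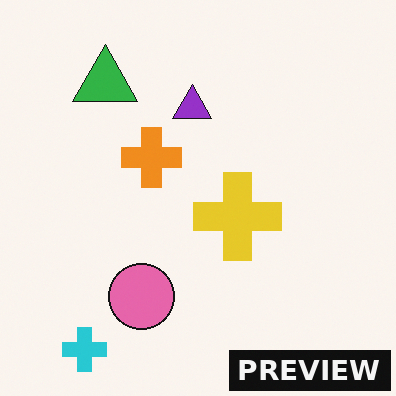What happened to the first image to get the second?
The second image is the first watermarked with the text "PREVIEW" in the lower-right corner.

A dark label reading "PREVIEW" appears in the lower-right corner.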